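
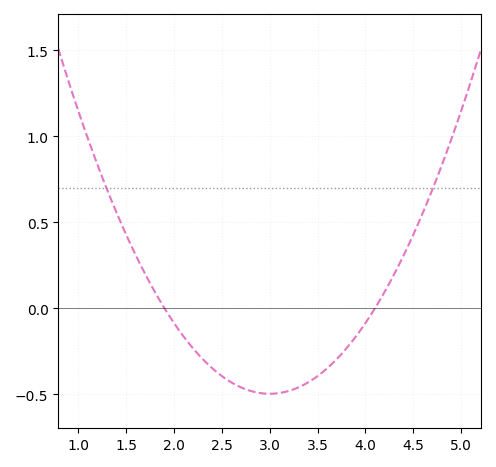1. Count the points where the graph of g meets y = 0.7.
2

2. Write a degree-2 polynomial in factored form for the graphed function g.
y = 0.41(x - 1.9)(x - 4.1)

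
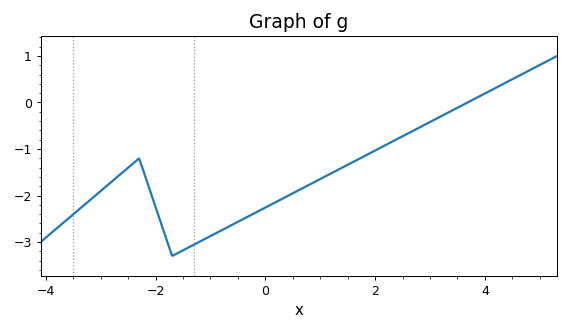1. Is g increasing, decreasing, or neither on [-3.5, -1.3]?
neither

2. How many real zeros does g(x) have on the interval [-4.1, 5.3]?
1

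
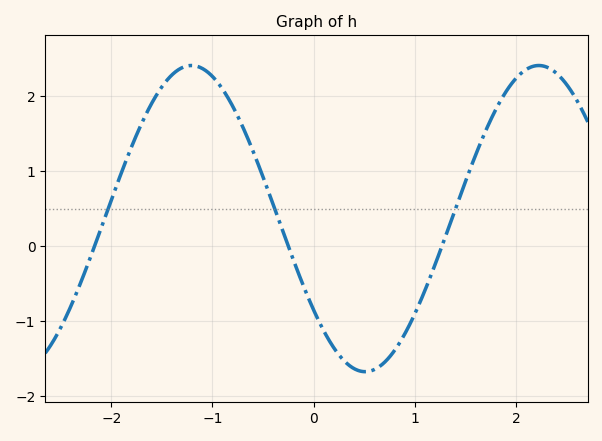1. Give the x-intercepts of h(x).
-2.17, -0.25, 1.27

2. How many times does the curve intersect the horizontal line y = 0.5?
3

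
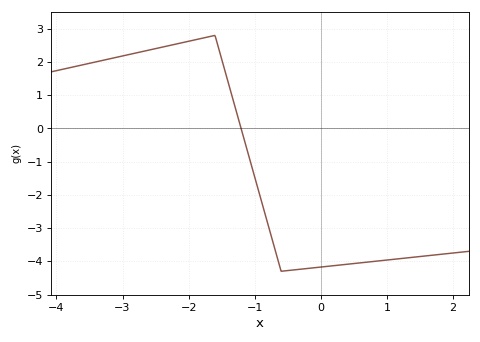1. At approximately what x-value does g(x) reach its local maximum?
-1.6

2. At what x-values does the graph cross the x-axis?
-1.2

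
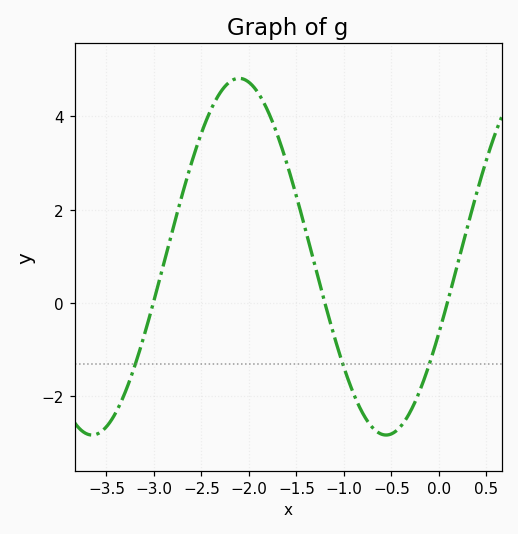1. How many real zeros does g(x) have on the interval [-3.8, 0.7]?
3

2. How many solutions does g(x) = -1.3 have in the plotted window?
3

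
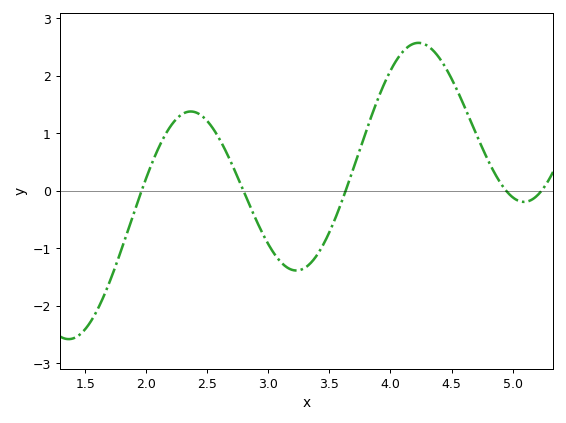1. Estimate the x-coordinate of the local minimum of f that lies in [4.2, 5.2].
5.1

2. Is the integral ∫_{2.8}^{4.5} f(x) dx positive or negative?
positive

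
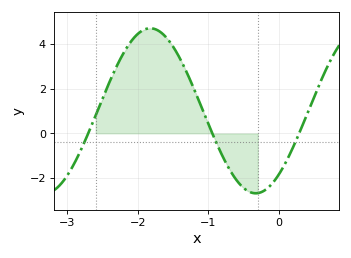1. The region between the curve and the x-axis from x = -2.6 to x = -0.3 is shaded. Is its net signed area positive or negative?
positive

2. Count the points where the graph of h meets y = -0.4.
3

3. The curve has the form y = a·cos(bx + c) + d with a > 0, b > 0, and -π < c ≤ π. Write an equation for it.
y = 3.68cos(2.1x - 2.5) + 1.01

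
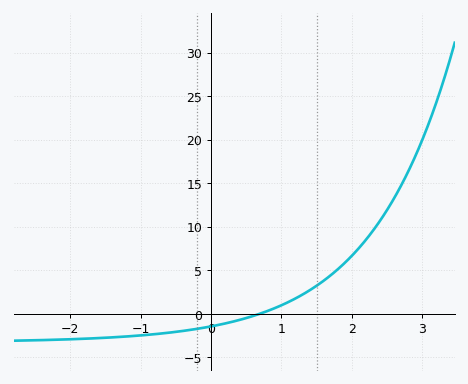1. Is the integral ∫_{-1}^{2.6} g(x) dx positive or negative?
positive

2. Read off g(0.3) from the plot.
-1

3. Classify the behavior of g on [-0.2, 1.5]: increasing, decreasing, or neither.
increasing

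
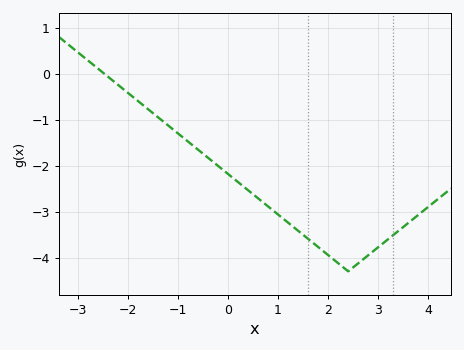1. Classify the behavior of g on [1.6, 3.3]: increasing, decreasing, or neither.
neither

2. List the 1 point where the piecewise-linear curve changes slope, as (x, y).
(2.4, -4.3)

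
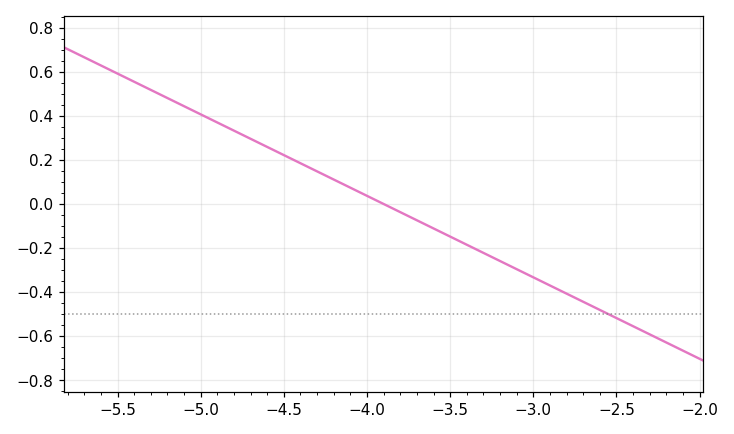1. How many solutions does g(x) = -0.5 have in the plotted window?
1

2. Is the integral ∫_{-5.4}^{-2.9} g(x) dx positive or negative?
positive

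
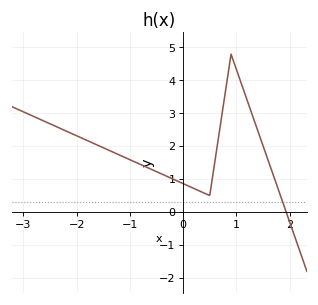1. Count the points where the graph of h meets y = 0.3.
1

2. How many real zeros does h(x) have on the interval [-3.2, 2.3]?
1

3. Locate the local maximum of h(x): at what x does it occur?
0.901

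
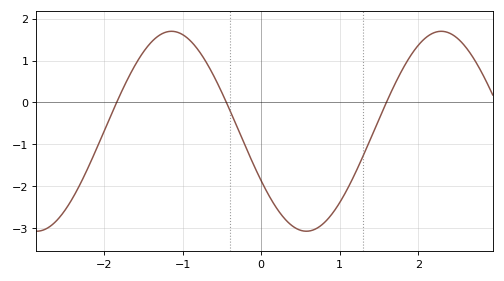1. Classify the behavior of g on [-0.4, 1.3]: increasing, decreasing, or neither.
neither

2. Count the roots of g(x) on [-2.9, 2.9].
3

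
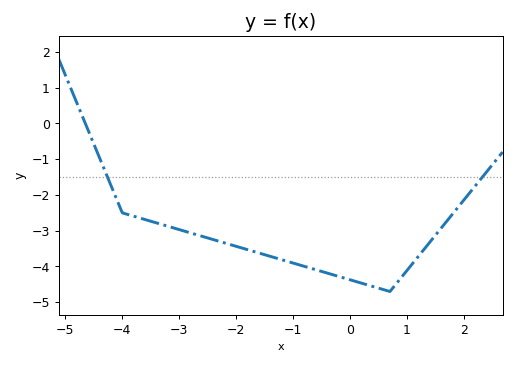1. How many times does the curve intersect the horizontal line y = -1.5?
2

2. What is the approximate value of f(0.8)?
-4.5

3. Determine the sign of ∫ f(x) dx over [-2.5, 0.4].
negative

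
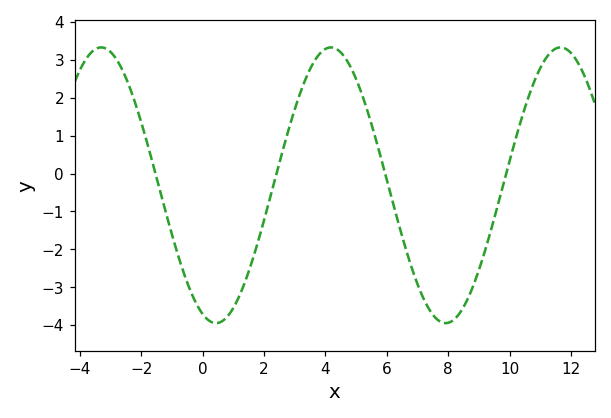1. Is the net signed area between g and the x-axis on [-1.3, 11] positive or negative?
negative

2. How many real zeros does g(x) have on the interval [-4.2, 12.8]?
4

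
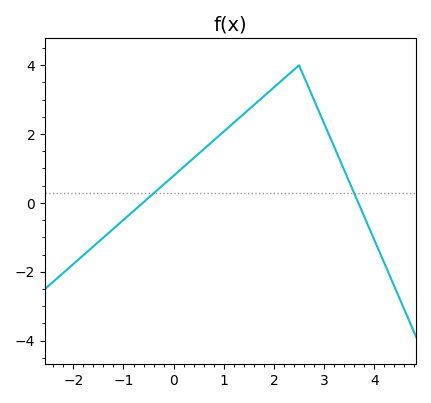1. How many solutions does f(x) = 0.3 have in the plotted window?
2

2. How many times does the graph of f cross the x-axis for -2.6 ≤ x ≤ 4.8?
2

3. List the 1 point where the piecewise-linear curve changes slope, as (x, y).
(2.5, 4)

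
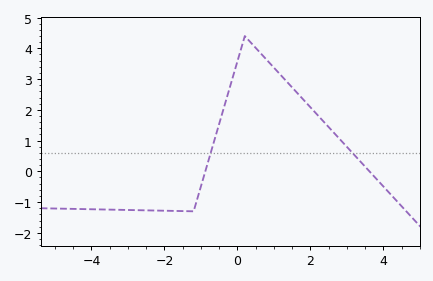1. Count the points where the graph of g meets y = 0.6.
2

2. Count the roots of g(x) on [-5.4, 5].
2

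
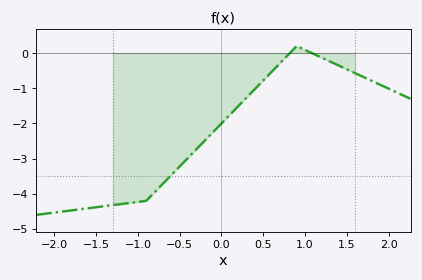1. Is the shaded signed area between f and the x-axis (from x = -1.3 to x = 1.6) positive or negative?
negative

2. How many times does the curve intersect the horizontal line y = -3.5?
1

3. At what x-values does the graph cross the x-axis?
0.8, 1.1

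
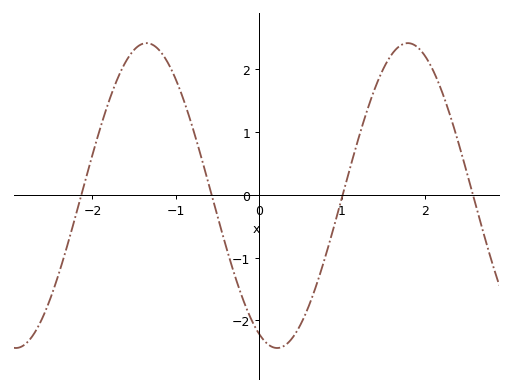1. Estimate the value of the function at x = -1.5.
2.31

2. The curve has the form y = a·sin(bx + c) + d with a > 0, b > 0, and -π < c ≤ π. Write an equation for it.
y = 2.43sin(2x - 2.01) - 0.01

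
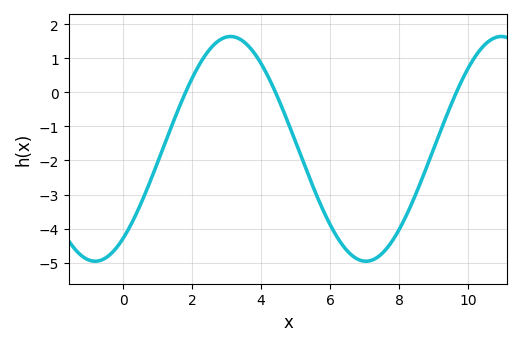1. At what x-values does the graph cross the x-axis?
1.8, 4.4, 9.6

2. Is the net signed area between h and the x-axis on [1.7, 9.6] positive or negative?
negative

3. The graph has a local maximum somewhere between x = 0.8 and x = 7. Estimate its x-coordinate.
3.2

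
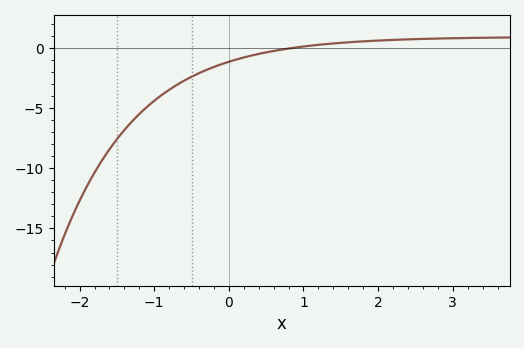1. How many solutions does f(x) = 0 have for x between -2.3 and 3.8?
1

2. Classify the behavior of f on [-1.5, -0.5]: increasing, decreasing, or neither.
increasing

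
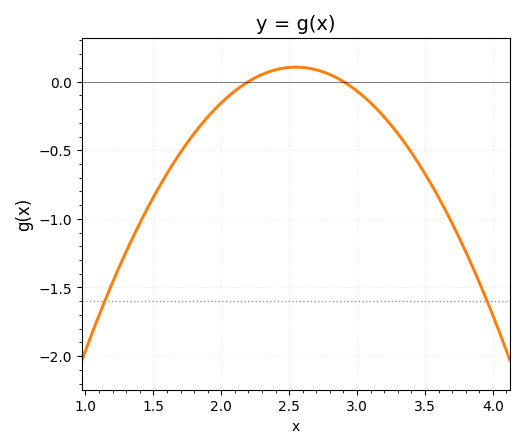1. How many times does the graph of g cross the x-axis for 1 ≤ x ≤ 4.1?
2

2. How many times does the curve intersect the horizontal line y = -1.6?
2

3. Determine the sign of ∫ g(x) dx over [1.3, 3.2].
negative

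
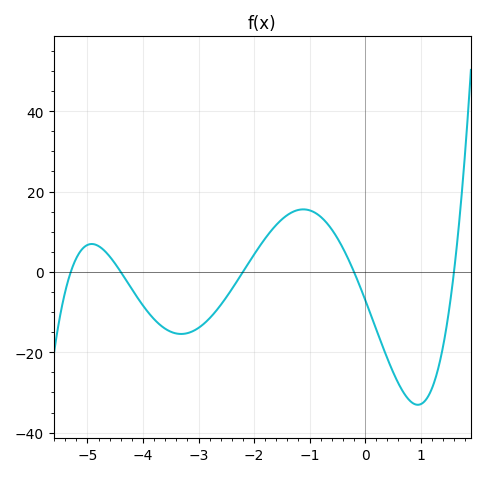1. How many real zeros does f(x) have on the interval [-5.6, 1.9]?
5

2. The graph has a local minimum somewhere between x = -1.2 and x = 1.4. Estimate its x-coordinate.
0.947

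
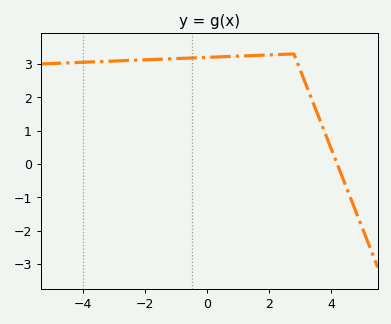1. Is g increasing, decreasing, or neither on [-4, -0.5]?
increasing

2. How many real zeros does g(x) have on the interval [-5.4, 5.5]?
1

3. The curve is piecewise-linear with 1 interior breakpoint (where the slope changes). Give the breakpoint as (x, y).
(2.8, 3.3)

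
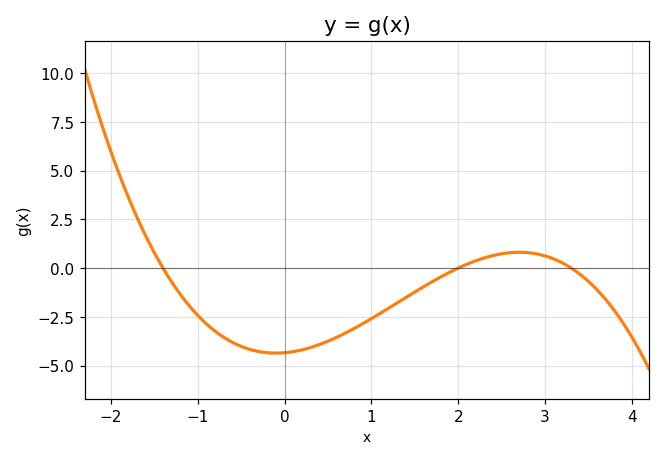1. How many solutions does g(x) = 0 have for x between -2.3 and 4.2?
3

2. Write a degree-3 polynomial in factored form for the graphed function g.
y = -0.47(x + 1.4)(x - 2)(x - 3.3)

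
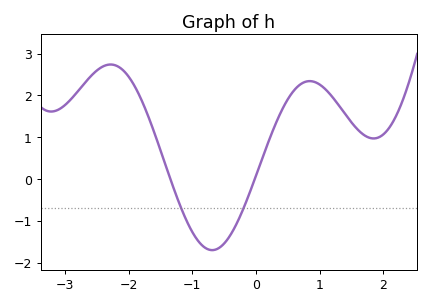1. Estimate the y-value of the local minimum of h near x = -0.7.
-1.7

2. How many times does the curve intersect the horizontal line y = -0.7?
2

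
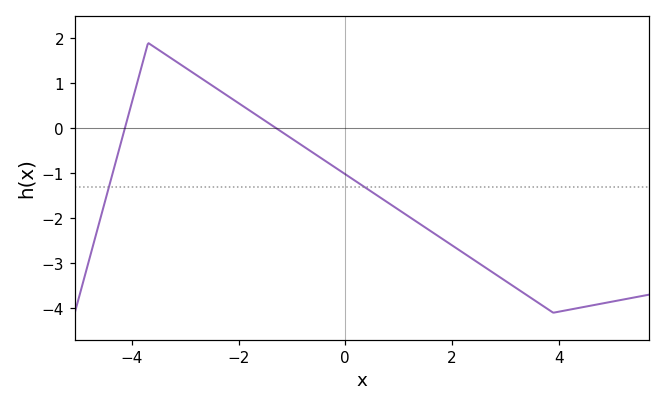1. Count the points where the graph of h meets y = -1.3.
2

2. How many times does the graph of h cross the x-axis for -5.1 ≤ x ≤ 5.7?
2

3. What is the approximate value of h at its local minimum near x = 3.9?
-4.1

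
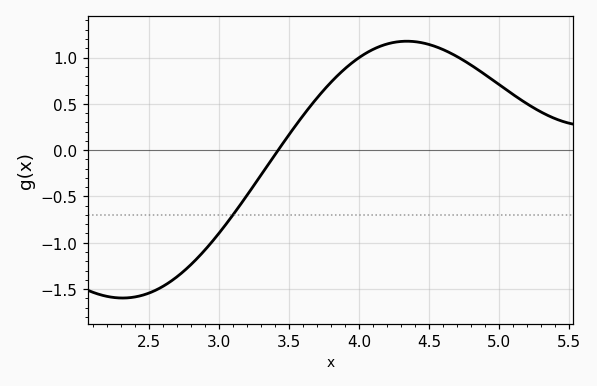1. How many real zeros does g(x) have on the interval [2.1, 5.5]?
1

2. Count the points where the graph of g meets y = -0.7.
1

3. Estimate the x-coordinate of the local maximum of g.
4.35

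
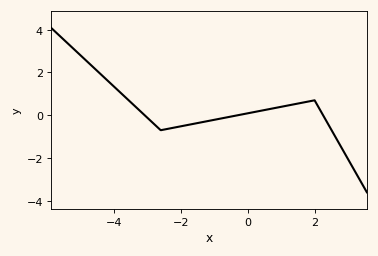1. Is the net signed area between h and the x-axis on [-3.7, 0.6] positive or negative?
negative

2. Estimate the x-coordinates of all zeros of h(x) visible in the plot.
-3.08, -0.3, 2.25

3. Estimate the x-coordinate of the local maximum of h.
2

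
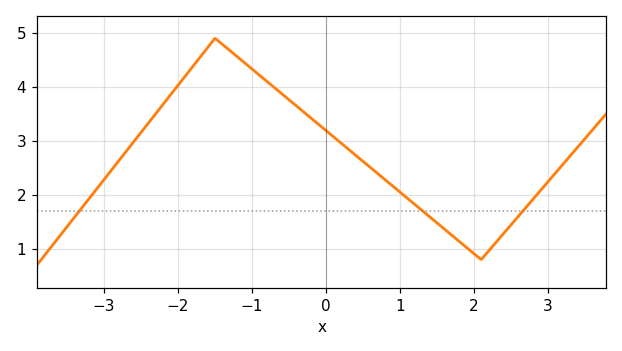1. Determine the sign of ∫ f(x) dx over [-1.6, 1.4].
positive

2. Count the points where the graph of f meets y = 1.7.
3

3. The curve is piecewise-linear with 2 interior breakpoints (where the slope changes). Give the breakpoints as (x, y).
(-1.5, 4.9); (2.1, 0.8)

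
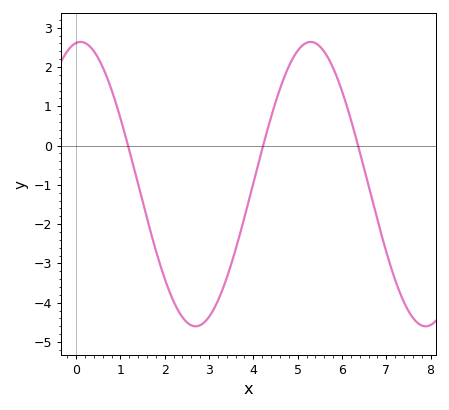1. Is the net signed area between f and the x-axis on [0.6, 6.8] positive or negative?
negative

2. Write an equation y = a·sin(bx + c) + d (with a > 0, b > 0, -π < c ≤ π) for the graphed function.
y = 3.62sin(1.2x + 1.5) - 0.98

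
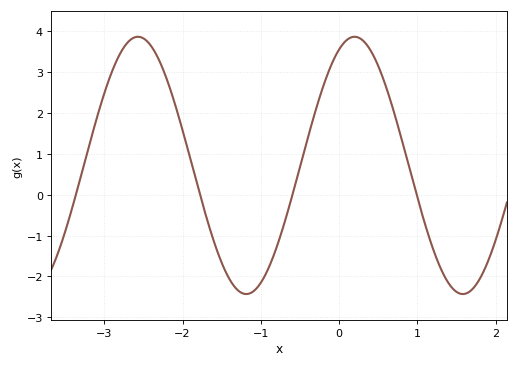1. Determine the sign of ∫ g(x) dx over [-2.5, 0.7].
positive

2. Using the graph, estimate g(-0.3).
2.06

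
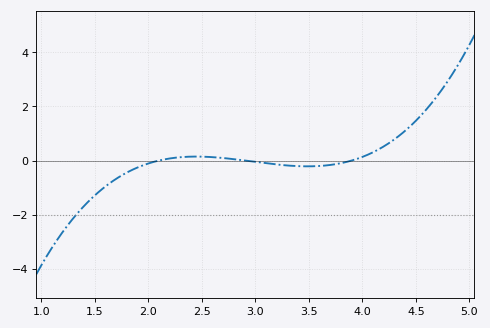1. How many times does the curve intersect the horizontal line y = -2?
1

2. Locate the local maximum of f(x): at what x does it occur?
2.45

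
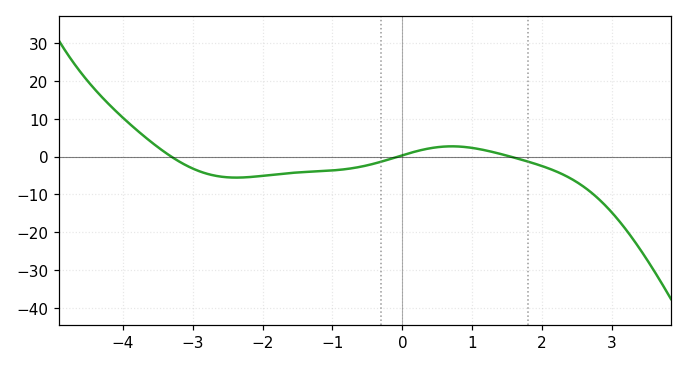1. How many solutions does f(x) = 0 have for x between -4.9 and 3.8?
3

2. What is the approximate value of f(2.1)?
-3.18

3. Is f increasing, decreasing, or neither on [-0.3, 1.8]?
neither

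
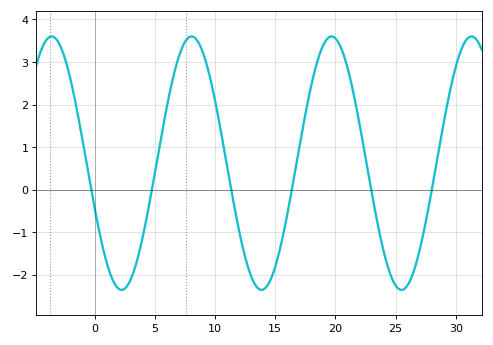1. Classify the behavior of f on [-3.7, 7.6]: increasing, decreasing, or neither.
neither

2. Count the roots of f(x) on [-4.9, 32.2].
6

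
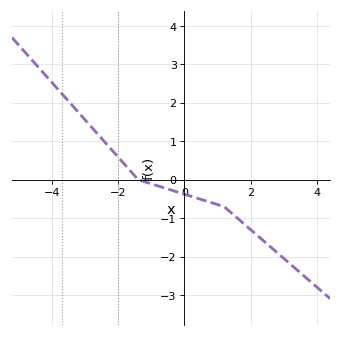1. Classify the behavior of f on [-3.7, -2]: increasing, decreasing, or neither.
decreasing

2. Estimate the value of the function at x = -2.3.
0.9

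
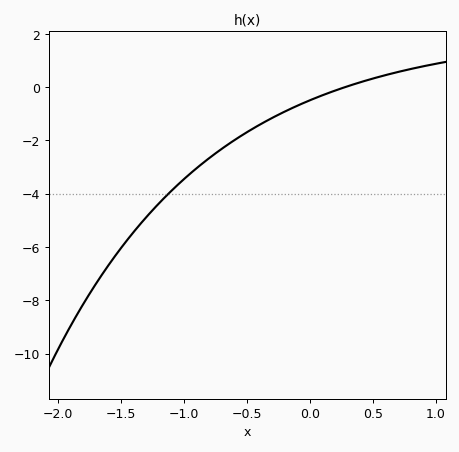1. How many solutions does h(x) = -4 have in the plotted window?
1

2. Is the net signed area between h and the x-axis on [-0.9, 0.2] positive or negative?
negative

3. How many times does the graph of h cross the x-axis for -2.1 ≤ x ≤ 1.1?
1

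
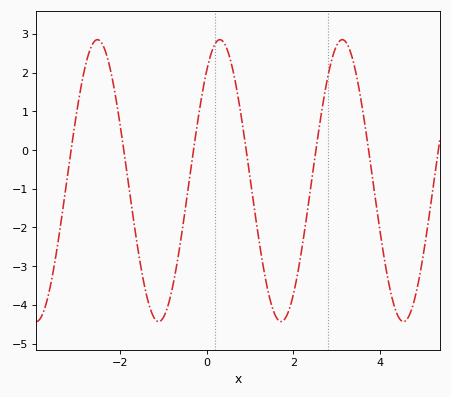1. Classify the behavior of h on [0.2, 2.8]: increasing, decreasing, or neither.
neither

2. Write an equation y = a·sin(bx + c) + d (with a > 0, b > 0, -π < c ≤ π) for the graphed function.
y = 3.64sin(2.23x + 0.89) - 0.79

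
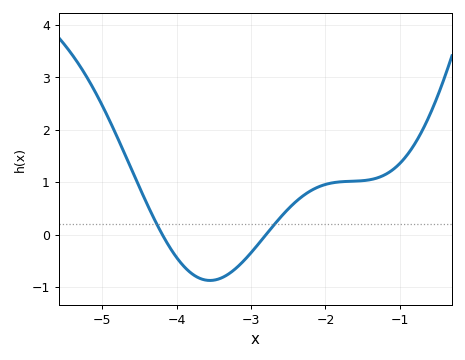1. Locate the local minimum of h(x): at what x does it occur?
-3.6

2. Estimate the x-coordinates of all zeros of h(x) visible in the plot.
-4.2, -2.8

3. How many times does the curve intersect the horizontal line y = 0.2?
2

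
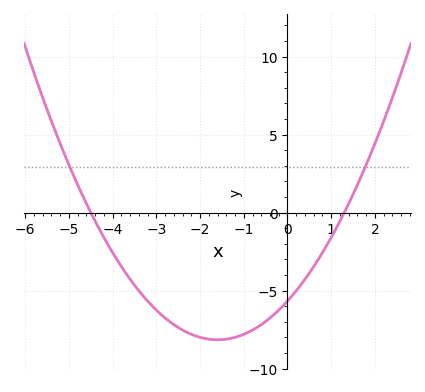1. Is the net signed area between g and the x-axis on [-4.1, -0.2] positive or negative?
negative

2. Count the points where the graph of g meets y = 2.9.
2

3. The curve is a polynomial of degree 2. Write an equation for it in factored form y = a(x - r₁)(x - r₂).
y = 0.97(x + 4.5)(x - 1.3)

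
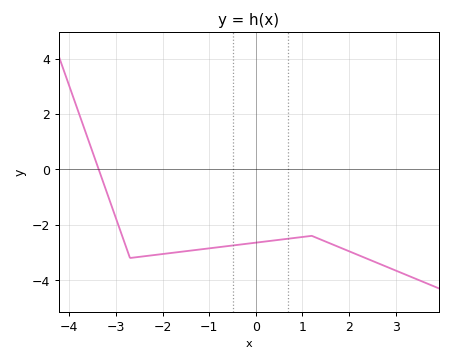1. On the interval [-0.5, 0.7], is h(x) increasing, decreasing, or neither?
increasing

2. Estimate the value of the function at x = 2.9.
-3.58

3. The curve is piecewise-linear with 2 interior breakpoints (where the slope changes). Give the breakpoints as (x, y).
(-2.7, -3.2); (1.2, -2.4)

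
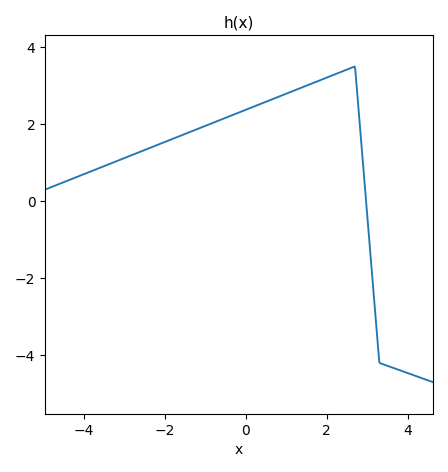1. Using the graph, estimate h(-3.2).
1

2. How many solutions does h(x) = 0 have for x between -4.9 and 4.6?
1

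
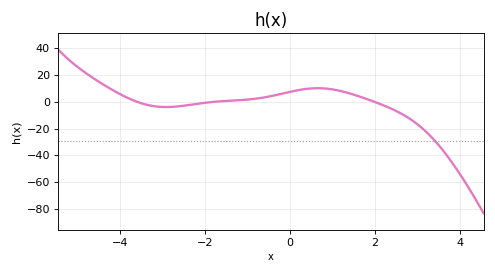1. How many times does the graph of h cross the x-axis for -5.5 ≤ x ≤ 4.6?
3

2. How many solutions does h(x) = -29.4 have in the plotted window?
1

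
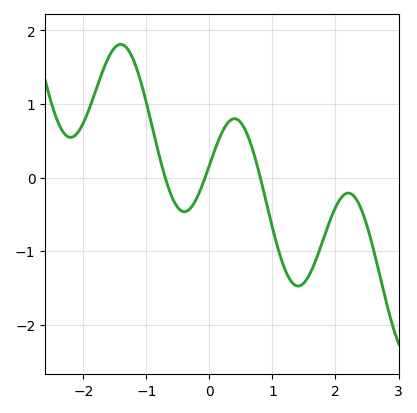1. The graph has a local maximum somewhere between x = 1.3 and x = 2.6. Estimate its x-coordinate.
2.2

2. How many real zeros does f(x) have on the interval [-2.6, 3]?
3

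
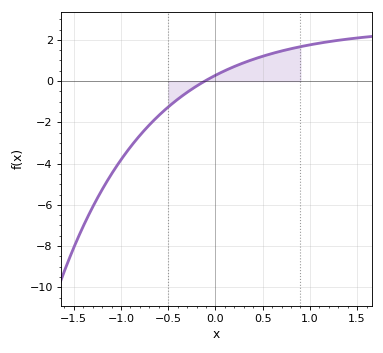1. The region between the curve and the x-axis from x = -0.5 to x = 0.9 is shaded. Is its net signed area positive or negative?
positive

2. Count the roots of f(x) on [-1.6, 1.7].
1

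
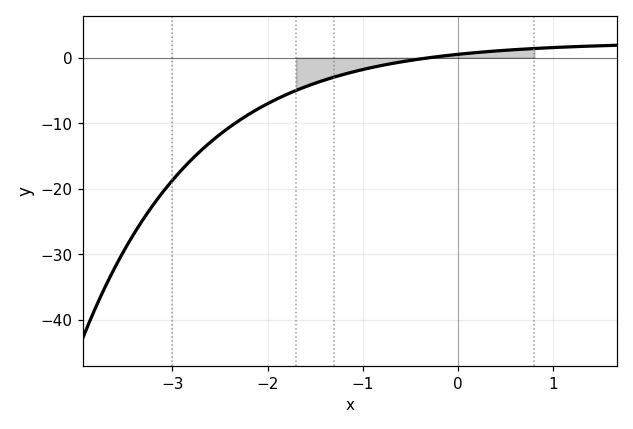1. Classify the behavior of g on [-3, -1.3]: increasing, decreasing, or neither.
increasing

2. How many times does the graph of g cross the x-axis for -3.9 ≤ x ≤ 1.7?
1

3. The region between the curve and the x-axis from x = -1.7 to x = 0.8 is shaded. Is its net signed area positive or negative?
negative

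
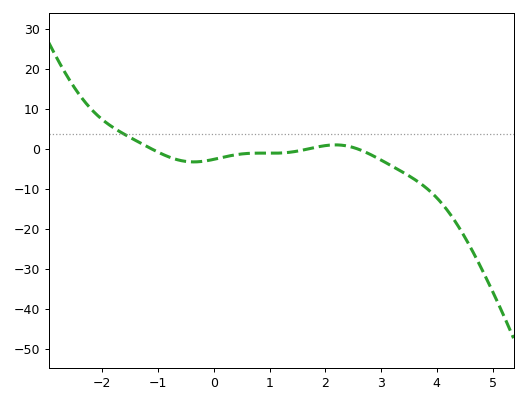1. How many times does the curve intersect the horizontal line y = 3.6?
1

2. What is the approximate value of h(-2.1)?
9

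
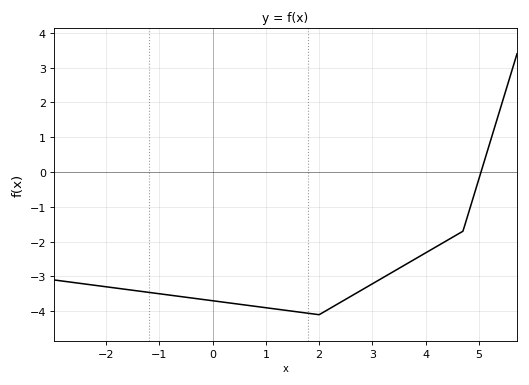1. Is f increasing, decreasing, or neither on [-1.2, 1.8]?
decreasing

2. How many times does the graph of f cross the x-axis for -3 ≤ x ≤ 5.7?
1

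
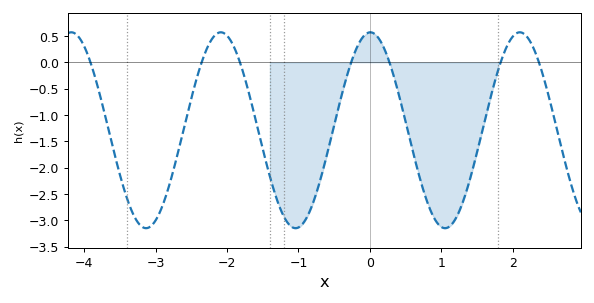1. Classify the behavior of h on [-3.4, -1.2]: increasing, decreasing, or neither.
neither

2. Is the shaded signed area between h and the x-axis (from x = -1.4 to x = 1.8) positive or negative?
negative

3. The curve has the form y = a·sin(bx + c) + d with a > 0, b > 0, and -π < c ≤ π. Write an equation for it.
y = 1.86sin(3x + 1.6) - 1.29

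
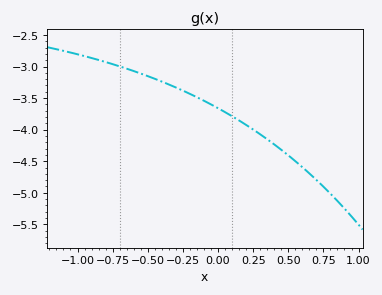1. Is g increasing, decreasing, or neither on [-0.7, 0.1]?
decreasing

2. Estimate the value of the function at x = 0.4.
-4.25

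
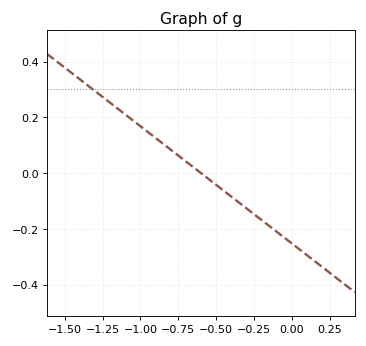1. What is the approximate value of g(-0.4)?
-0.08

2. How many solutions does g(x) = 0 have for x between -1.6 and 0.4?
1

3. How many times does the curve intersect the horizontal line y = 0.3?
1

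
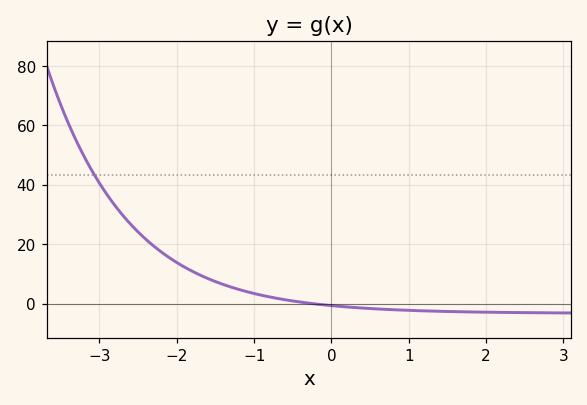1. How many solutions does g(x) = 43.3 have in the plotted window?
1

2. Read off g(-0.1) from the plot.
0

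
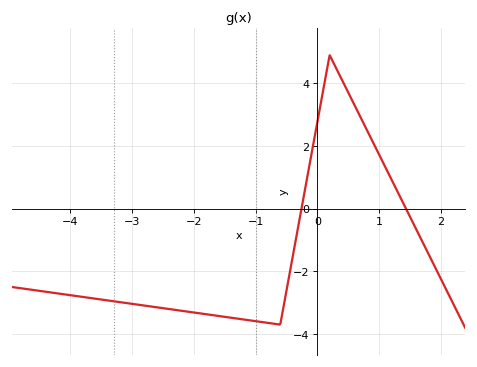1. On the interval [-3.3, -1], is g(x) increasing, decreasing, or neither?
decreasing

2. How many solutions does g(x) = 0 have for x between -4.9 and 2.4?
2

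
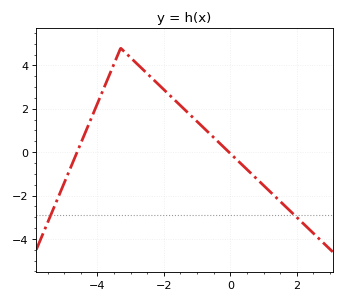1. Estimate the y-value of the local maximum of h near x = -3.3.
4.8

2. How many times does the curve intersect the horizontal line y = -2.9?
2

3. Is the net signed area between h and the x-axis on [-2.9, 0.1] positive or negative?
positive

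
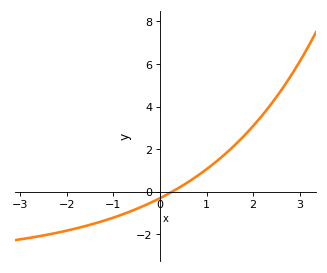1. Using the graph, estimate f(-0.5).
-0.8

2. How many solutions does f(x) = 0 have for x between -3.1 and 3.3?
1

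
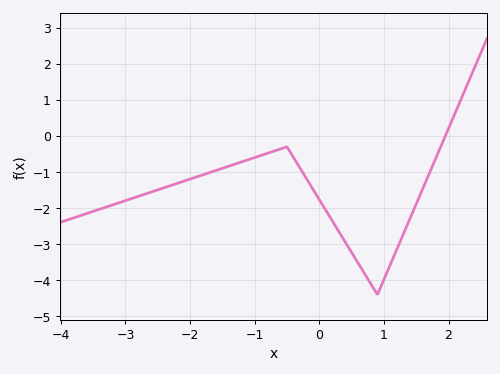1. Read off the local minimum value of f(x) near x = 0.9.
-4.4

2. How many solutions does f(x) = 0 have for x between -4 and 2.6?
1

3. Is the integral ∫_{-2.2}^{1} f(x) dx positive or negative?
negative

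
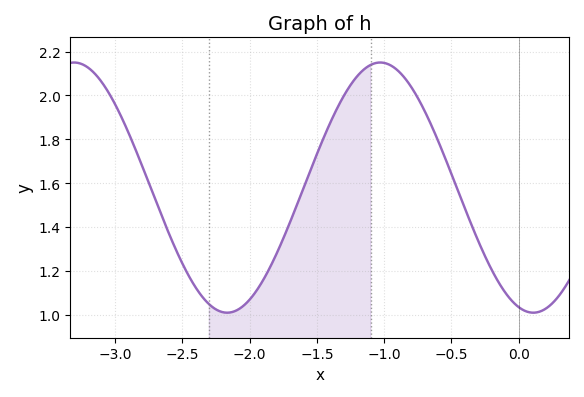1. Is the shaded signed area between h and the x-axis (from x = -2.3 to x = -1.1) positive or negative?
positive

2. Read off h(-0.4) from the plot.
1.49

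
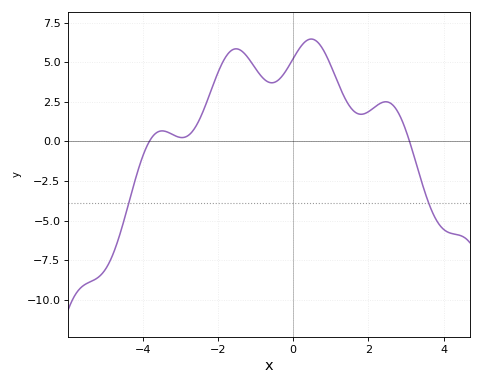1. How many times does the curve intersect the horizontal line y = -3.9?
2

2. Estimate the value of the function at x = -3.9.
-0.4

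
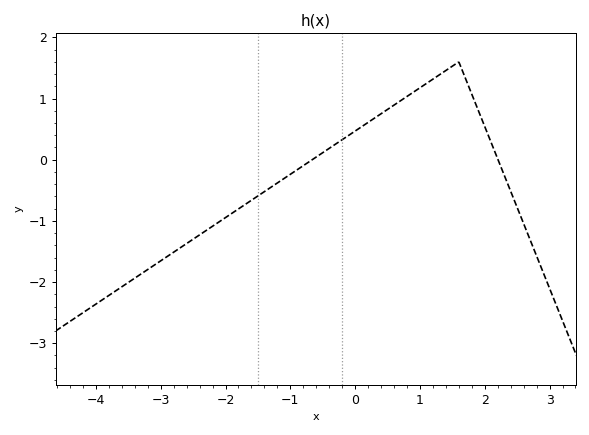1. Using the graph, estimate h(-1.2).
-0.38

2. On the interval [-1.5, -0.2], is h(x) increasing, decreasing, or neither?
increasing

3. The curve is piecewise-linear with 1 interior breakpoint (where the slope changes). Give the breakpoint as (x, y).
(1.6, 1.6)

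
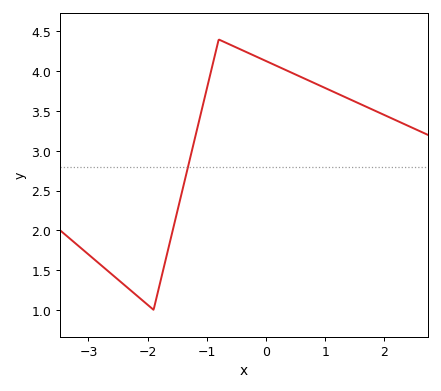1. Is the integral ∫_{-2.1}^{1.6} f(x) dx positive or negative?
positive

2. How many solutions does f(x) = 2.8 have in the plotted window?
1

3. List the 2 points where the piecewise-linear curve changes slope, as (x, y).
(-1.9, 1); (-0.8, 4.4)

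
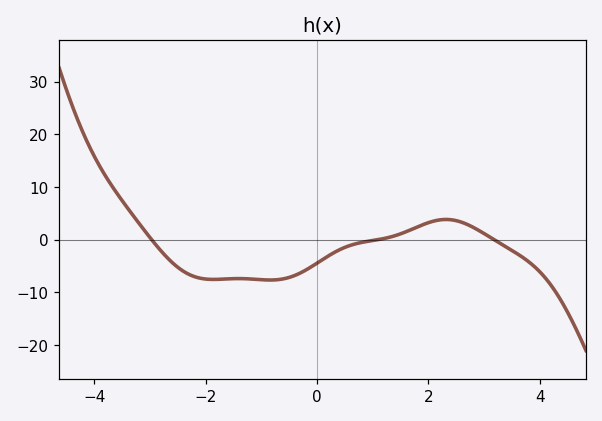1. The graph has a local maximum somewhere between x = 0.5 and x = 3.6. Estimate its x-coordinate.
2.4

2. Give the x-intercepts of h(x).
-3, 1, 3.2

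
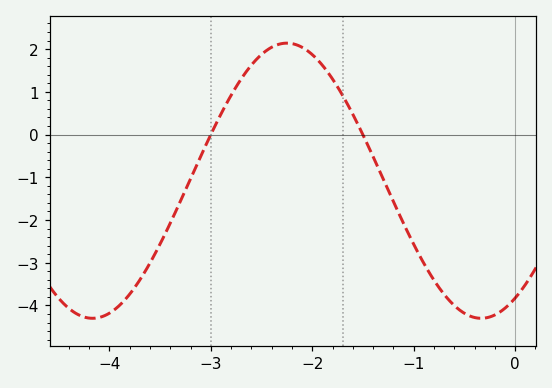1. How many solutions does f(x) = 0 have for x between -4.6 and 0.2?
2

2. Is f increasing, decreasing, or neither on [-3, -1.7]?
neither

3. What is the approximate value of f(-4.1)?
-4.3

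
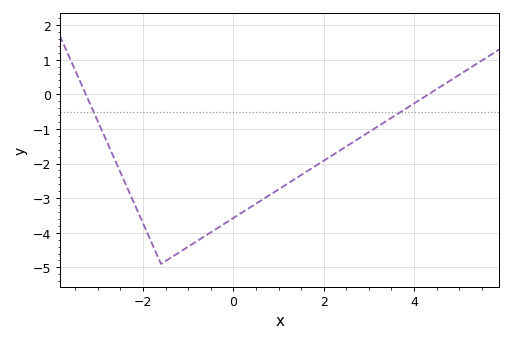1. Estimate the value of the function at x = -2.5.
-2.25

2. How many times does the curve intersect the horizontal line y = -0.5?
2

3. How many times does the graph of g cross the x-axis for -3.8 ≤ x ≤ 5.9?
2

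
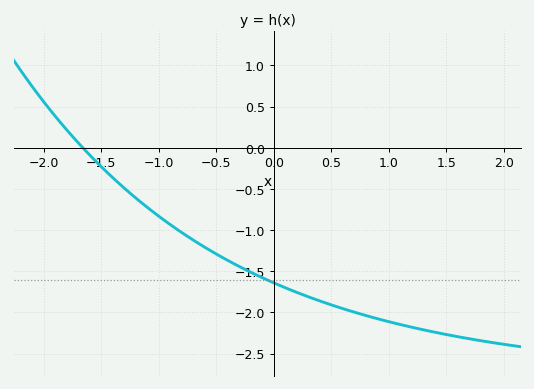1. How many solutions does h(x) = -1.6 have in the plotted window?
1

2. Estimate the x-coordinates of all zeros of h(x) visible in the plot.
-1.7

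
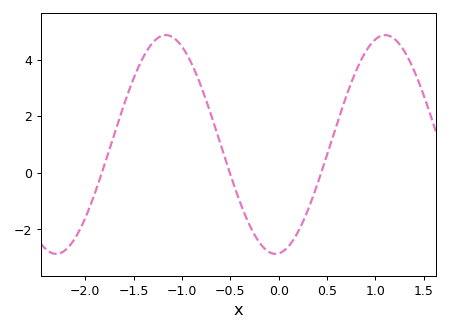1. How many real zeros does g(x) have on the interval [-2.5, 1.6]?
3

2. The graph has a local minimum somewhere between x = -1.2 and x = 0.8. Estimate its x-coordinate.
-0.034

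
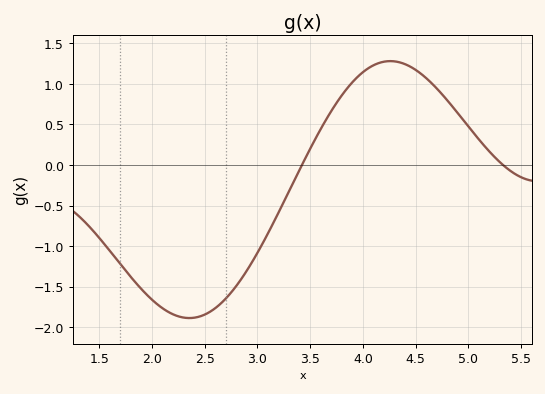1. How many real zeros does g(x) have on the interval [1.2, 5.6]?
2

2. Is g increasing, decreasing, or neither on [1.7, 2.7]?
neither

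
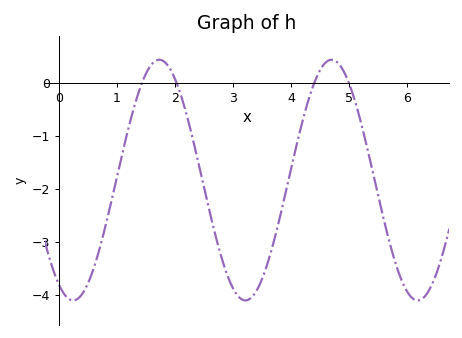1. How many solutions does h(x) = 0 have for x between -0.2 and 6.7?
4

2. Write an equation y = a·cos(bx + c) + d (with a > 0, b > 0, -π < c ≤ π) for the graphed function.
y = 2.27cos(2.1x + 2.6) - 1.83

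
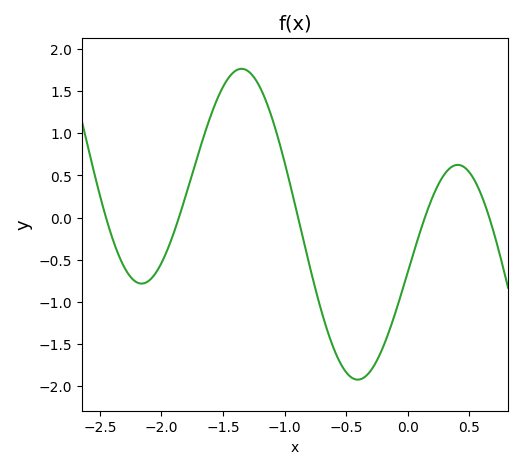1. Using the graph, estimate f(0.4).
0.625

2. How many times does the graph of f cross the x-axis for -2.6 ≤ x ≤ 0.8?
5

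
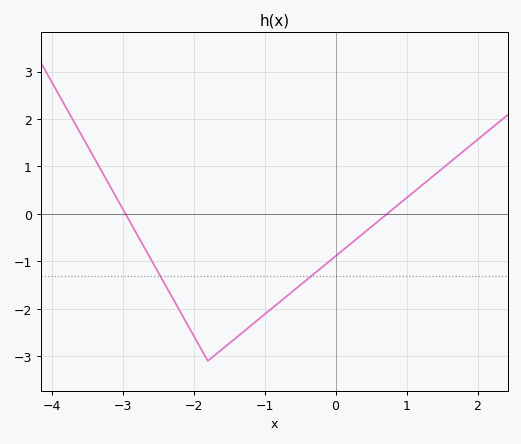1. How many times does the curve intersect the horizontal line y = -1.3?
2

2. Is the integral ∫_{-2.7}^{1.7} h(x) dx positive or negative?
negative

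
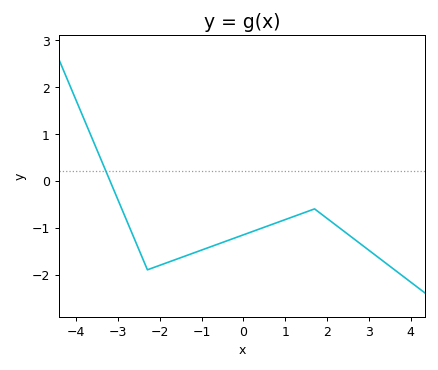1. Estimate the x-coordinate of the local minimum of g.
-2.2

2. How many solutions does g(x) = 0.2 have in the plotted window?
1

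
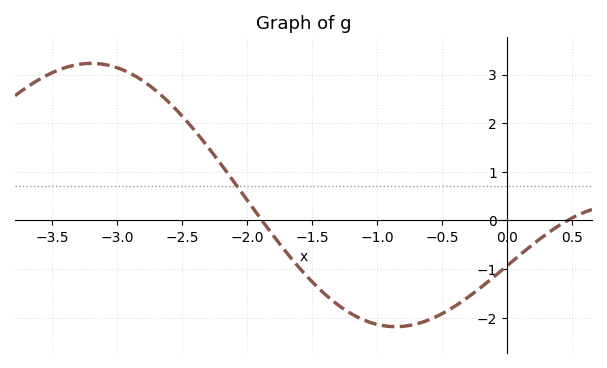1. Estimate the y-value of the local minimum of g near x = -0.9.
-2.2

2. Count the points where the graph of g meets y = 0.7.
1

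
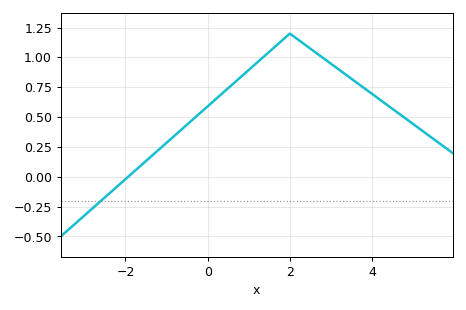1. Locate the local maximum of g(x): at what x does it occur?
2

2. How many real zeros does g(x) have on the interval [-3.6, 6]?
1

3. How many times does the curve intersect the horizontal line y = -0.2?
1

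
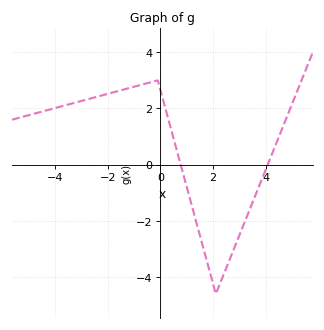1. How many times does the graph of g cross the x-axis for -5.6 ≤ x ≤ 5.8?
2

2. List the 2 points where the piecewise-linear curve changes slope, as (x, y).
(-0.1, 3); (2.1, -4.6)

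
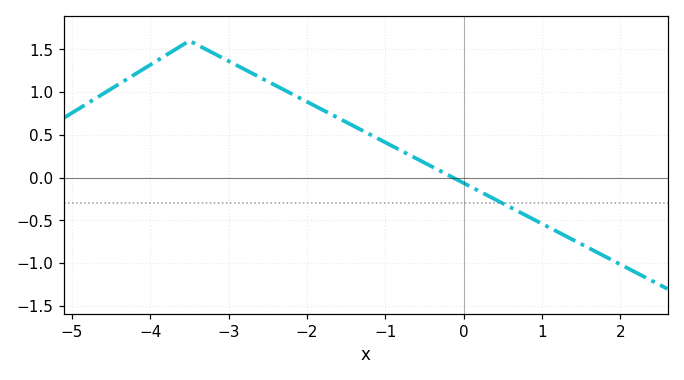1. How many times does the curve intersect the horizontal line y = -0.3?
1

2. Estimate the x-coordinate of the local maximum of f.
-3.4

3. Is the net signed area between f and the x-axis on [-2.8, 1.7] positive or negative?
positive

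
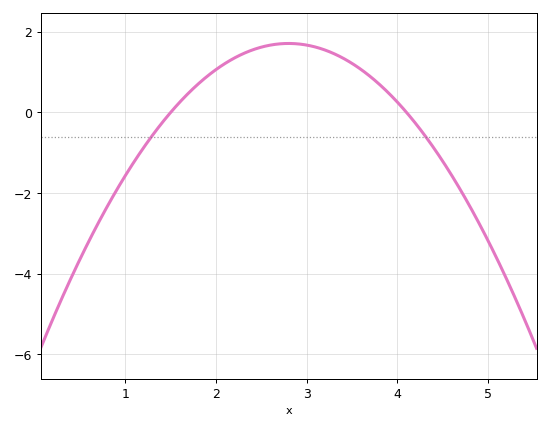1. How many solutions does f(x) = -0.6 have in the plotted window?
2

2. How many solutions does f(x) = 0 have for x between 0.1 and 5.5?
2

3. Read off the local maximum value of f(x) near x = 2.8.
1.8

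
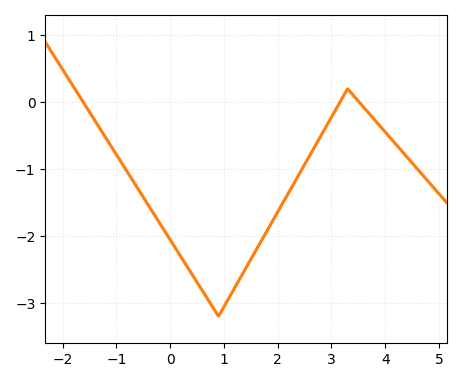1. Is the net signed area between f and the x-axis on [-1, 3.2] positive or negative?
negative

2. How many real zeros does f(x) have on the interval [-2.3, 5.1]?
3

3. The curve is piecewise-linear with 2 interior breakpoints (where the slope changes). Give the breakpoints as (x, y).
(0.9, -3.2); (3.3, 0.2)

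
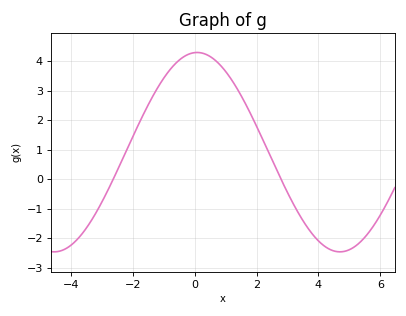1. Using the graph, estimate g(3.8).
-1.9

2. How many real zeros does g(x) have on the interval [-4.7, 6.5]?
2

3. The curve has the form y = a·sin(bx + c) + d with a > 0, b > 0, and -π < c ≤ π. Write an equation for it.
y = 3.38sin(0.68x + 1.5) + 0.92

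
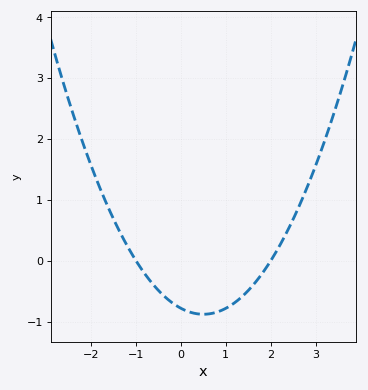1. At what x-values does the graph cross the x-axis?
-1, 2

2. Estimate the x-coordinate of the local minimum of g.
0.5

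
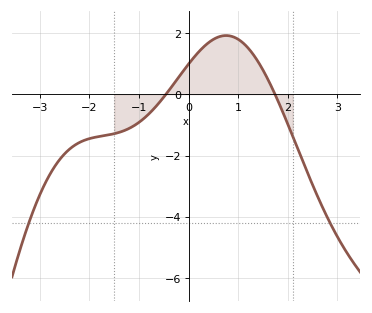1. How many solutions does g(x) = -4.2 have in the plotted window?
2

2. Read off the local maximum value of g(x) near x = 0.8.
1.92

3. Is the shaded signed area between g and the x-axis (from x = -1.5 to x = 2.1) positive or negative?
positive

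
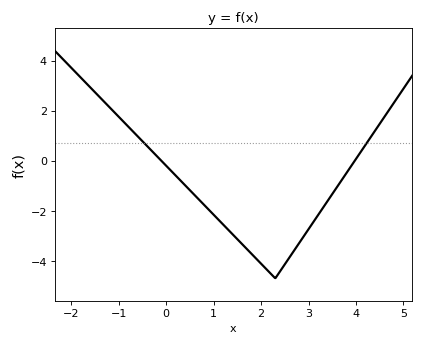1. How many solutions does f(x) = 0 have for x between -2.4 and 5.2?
2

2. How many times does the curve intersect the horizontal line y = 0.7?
2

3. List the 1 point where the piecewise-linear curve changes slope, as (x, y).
(2.3, -4.7)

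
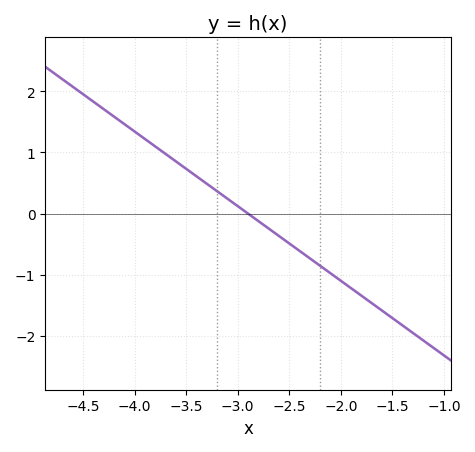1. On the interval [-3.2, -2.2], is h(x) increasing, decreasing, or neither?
decreasing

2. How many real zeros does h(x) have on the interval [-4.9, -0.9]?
1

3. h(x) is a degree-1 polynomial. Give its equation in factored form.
y = -1.22(x + 2.9)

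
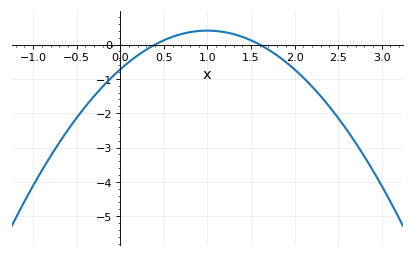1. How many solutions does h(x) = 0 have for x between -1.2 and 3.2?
2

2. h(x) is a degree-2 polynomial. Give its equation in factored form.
y = -1.13(x - 0.4)(x - 1.6)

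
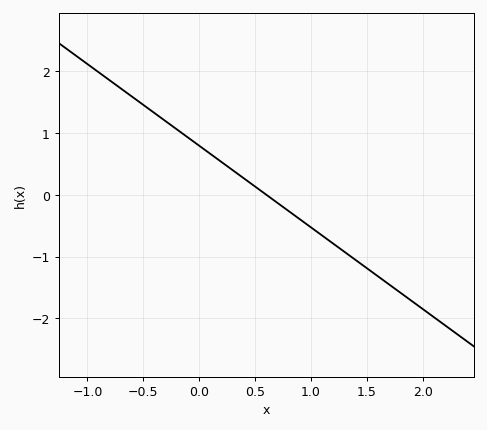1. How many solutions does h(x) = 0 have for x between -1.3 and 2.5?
1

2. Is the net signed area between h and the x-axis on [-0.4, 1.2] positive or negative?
positive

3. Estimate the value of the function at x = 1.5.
-1.2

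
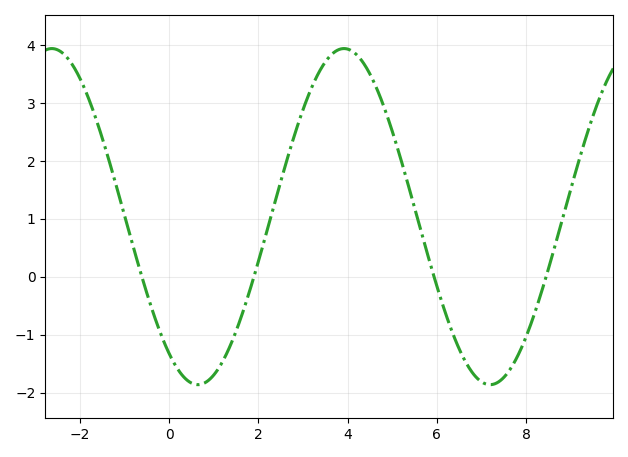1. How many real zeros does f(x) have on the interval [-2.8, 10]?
4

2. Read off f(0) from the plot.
-1.3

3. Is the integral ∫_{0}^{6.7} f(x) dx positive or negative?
positive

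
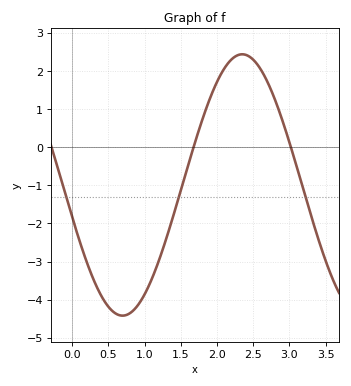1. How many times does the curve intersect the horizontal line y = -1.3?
3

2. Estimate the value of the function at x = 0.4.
-3.9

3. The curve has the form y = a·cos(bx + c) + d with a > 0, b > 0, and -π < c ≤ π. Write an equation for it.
y = 3.43cos(1.9x + 1.82) - 0.99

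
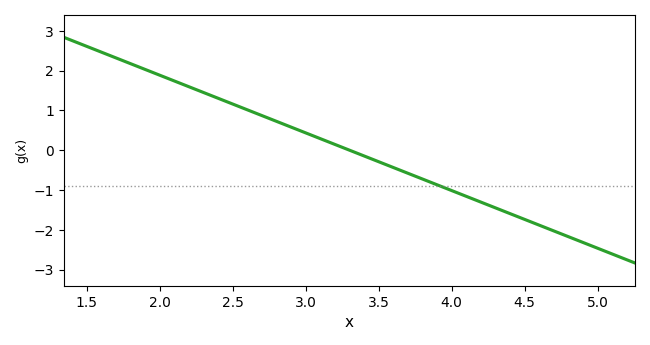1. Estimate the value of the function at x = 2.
1.88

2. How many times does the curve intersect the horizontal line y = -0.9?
1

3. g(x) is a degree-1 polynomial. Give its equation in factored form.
y = -1.45(x - 3.3)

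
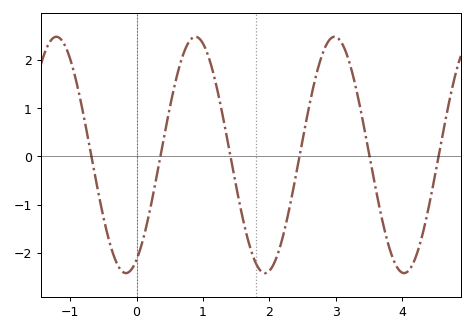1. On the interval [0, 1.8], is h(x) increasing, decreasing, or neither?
neither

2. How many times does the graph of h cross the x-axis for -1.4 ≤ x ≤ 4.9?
6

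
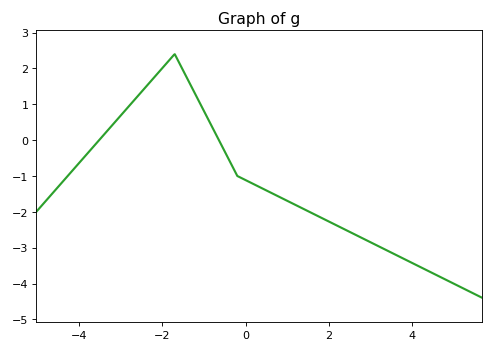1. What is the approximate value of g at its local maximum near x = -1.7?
2.4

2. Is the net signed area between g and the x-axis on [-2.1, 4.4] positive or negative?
negative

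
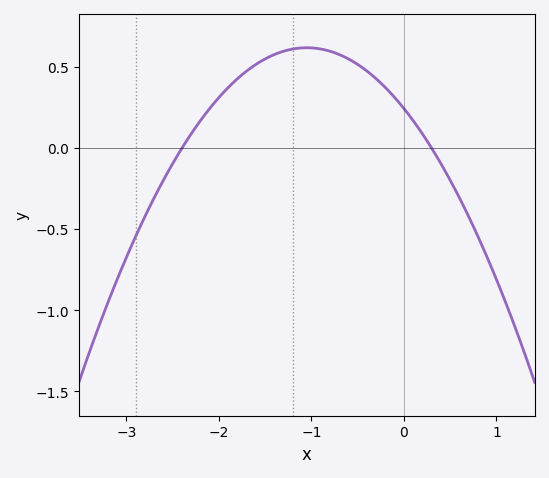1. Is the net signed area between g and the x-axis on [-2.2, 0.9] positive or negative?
positive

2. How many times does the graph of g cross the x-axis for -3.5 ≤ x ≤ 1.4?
2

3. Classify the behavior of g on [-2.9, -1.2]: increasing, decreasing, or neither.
increasing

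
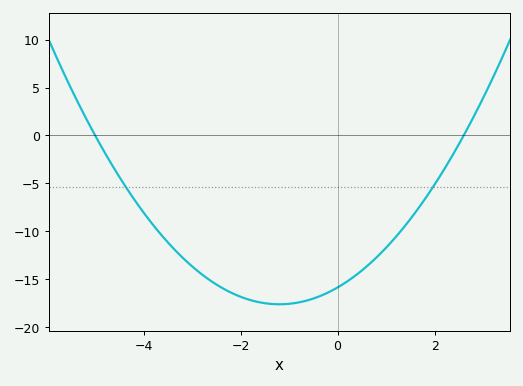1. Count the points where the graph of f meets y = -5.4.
2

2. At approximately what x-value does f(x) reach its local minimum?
-1.2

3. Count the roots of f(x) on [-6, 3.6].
2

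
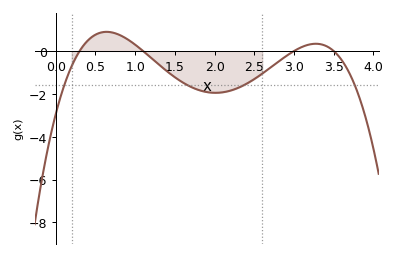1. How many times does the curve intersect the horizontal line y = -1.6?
4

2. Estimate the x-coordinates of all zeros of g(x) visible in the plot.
0.3, 1.1, 3, 3.5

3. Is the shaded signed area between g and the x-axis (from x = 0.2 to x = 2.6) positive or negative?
negative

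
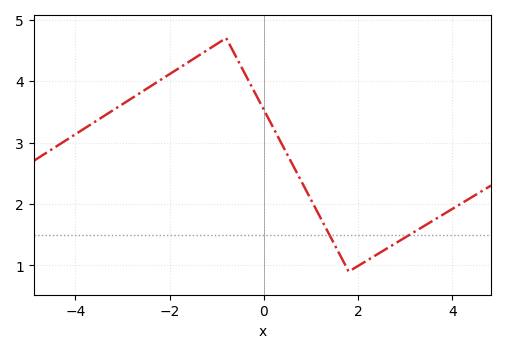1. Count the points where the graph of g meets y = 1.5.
2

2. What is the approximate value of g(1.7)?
1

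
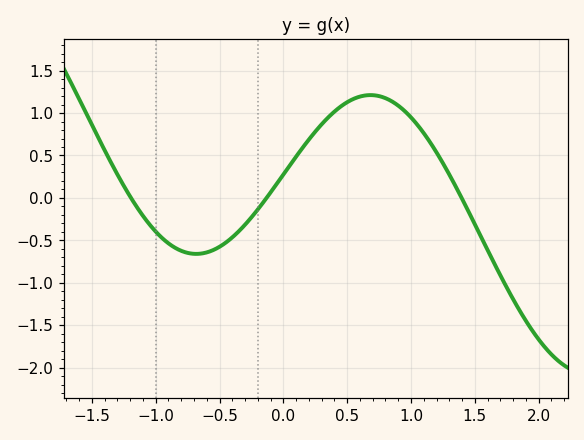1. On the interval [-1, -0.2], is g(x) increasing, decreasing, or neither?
neither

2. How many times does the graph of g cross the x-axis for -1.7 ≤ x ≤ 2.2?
3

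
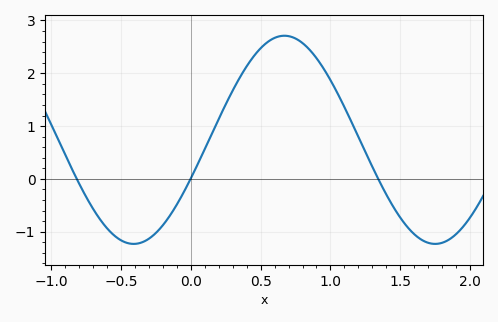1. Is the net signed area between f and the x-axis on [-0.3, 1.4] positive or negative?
positive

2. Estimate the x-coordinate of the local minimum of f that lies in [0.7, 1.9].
1.75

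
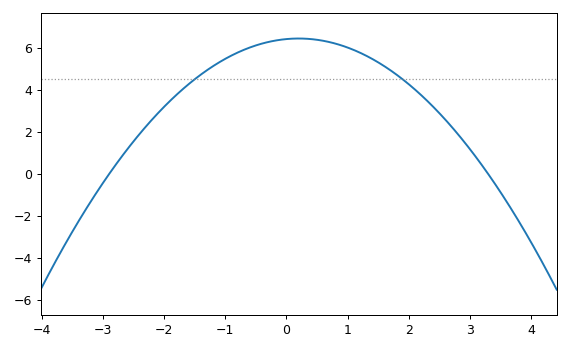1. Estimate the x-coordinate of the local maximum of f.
0.2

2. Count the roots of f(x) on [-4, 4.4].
2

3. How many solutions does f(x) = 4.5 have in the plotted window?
2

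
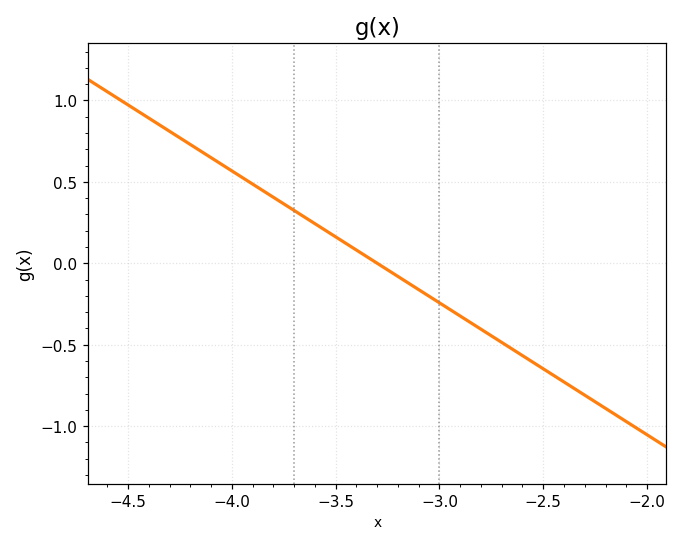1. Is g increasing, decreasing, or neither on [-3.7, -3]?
decreasing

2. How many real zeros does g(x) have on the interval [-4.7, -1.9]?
1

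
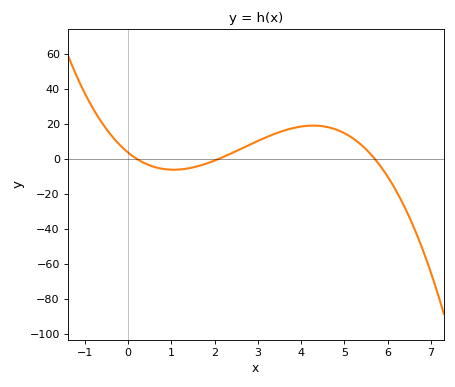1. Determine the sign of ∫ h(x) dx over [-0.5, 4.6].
positive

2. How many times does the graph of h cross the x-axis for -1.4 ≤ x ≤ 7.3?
3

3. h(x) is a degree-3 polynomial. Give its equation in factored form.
y = -1.5(x - 0.2)(x - 2.1)(x - 5.7)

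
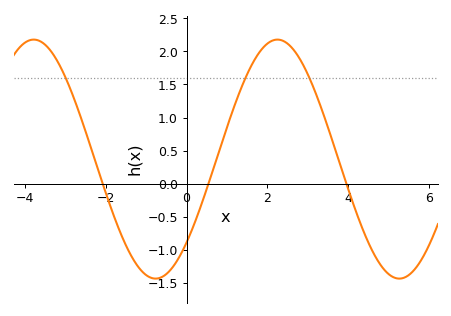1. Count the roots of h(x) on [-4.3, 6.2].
3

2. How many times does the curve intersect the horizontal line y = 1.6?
3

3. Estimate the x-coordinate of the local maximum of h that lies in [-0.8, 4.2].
2.2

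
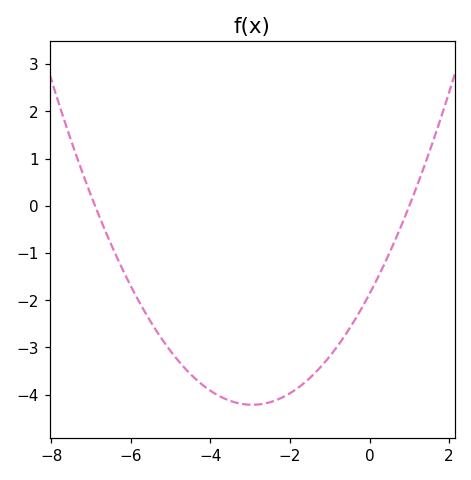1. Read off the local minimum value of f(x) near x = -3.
-4.21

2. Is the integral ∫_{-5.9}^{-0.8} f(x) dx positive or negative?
negative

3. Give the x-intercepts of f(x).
-6.9, 1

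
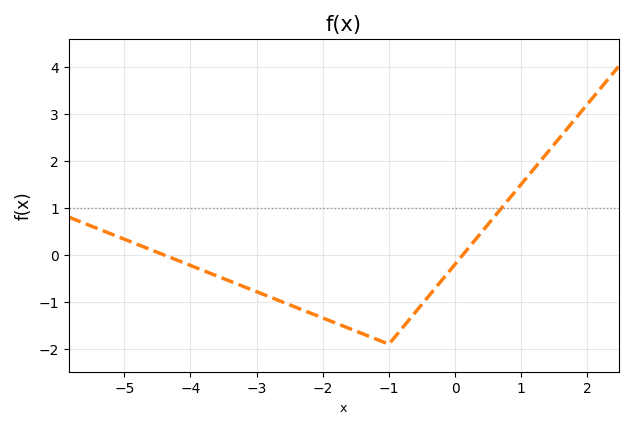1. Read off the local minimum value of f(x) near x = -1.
-1.9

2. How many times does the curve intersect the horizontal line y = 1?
1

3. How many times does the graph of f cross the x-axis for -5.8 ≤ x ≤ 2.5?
2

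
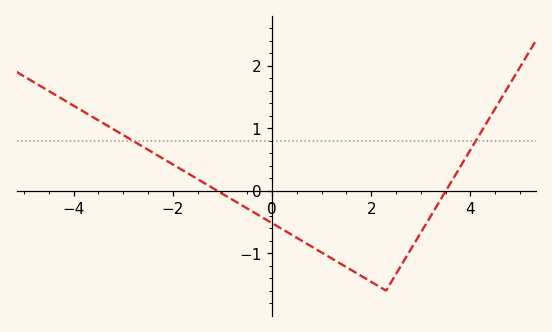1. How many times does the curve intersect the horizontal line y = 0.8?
2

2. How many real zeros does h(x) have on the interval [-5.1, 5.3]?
2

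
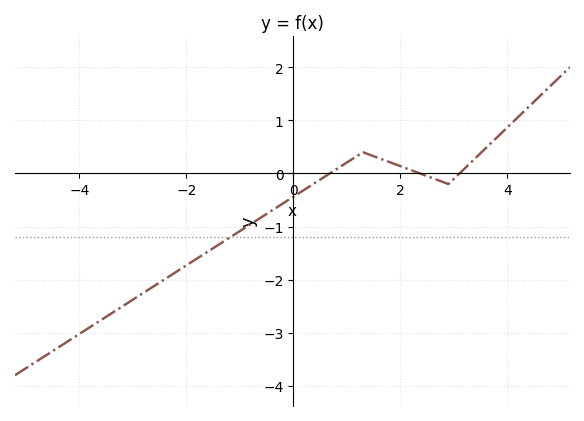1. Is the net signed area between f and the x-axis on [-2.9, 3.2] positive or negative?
negative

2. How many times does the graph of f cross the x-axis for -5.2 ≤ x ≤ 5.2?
3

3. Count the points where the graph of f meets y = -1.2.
1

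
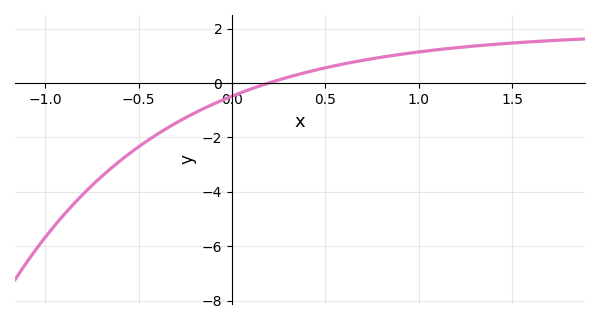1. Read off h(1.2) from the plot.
1.3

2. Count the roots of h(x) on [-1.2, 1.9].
1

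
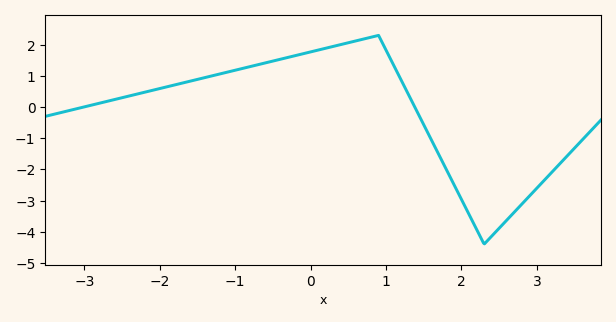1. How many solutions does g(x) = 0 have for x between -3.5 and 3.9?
2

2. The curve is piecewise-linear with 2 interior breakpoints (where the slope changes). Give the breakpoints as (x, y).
(0.9, 2.3); (2.3, -4.4)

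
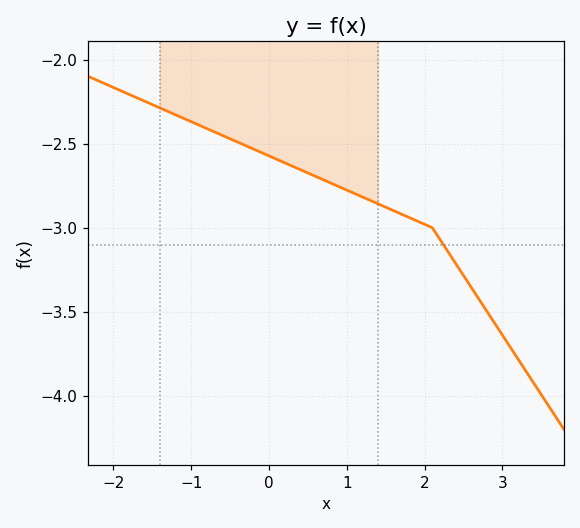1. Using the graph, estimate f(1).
-2.78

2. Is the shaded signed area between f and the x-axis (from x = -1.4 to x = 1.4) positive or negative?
negative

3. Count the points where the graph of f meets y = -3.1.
1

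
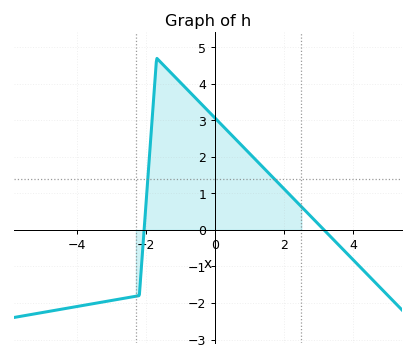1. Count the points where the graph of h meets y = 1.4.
2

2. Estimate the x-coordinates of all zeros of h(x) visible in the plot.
-2, 3.2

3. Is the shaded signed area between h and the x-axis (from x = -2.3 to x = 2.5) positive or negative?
positive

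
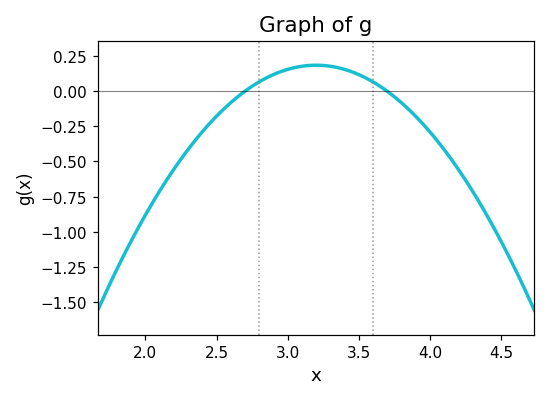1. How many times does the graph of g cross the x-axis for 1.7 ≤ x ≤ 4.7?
2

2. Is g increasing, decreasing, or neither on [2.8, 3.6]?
neither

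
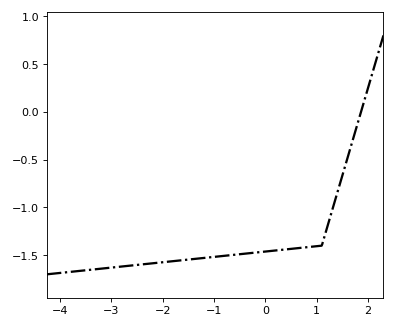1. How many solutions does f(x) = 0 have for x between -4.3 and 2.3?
1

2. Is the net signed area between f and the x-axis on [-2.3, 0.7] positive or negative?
negative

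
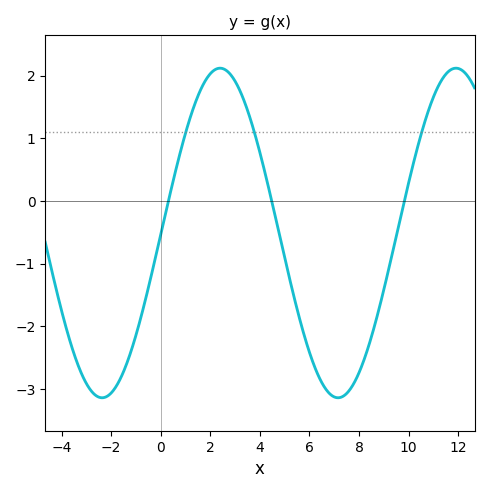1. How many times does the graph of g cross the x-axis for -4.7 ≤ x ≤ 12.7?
3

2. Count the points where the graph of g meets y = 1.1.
3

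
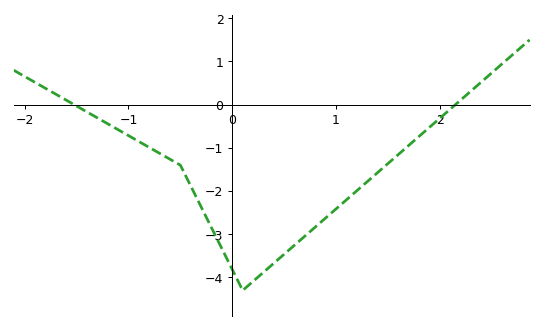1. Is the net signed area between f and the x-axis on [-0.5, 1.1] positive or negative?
negative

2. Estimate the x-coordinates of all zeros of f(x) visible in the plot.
-1.52, 2.15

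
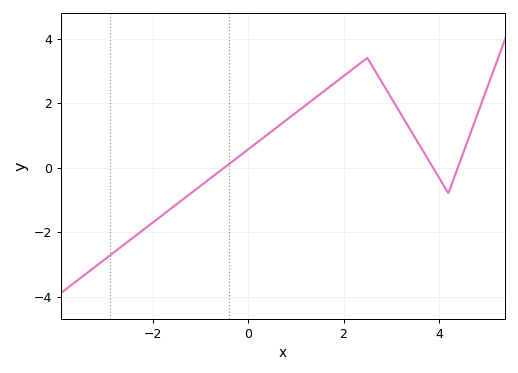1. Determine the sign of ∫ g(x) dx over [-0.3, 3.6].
positive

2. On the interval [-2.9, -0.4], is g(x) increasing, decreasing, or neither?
increasing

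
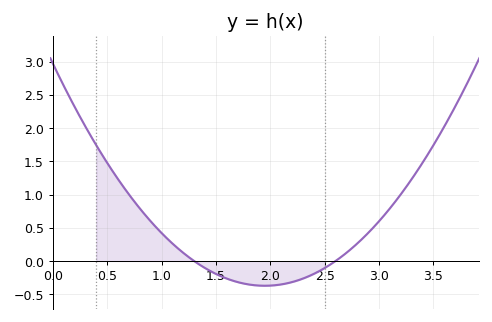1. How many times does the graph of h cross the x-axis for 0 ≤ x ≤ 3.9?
2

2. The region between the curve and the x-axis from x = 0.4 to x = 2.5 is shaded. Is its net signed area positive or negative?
positive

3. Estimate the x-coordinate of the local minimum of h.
2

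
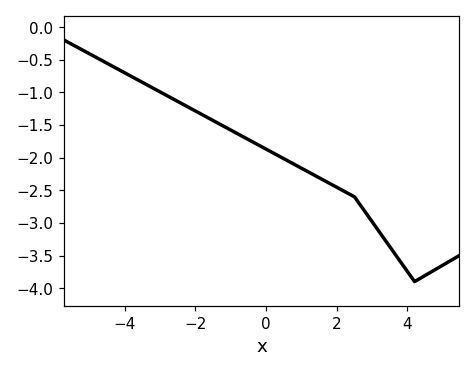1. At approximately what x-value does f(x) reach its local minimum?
4.2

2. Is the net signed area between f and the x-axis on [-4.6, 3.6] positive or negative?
negative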